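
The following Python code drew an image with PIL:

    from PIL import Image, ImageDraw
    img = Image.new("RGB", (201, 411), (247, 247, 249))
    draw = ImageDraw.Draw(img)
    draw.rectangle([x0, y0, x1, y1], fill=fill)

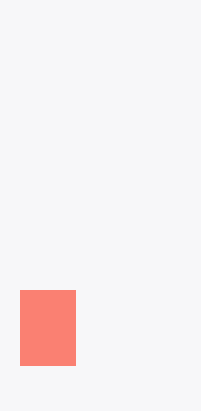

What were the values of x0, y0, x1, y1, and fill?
x0 = 20
y0 = 290
x1 = 75
y1 = 365
fill = 'salmon'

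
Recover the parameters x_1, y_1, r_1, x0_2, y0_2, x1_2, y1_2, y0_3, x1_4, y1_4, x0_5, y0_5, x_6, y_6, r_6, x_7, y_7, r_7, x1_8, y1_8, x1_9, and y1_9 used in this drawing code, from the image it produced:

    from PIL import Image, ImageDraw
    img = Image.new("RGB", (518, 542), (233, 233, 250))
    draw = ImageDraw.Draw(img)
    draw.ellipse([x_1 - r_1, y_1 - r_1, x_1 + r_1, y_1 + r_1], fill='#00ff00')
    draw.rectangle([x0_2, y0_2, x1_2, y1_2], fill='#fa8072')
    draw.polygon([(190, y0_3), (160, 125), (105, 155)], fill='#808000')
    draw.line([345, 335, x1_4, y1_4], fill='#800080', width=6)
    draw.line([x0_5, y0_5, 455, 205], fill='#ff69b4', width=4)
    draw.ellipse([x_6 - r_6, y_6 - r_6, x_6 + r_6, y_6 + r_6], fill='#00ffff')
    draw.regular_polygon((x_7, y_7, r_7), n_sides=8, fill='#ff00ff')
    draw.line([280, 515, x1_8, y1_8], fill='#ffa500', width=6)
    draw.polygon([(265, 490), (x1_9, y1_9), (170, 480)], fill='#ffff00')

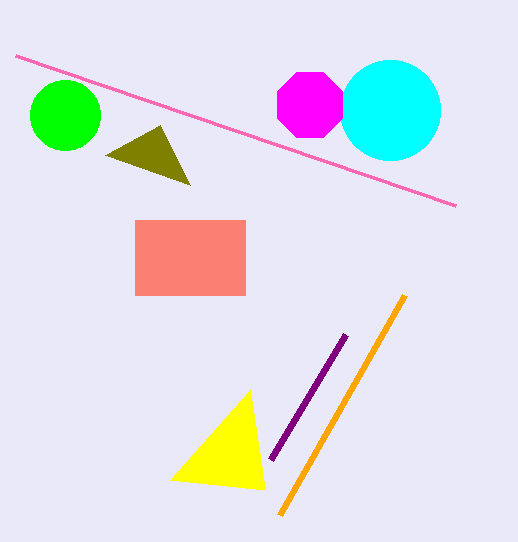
x_1 = 65; y_1 = 115; r_1 = 35; x0_2 = 135; y0_2 = 220; x1_2 = 245; y1_2 = 295; y0_3 = 185; x1_4 = 270; y1_4 = 460; x0_5 = 15; y0_5 = 55; x_6 = 390; y_6 = 110; r_6 = 50; x_7 = 310; y_7 = 105; r_7 = 35; x1_8 = 405; y1_8 = 295; x1_9 = 250; y1_9 = 390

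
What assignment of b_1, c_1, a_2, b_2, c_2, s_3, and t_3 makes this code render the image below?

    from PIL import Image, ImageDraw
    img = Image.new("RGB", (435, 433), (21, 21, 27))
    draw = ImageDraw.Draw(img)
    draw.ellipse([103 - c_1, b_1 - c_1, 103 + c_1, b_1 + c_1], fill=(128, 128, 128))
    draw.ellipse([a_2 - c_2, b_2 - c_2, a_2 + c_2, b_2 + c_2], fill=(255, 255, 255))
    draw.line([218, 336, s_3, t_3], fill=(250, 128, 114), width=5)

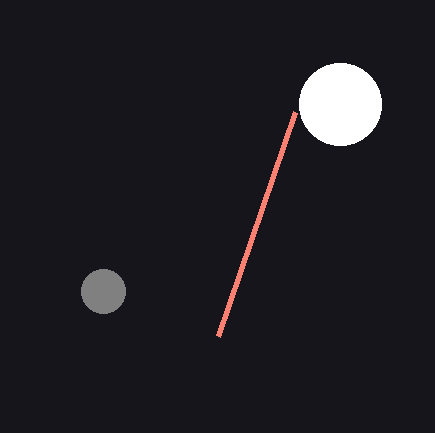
b_1 = 291; c_1 = 22; a_2 = 340; b_2 = 104; c_2 = 41; s_3 = 295; t_3 = 112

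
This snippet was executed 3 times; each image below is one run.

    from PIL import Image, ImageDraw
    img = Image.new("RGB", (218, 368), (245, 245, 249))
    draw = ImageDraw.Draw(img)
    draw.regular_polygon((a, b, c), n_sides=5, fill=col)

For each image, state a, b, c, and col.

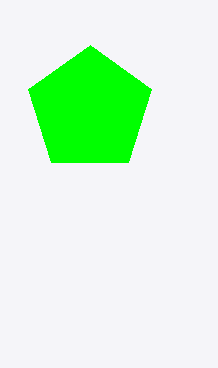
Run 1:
a = 90, b = 110, c = 65, col = 'lime'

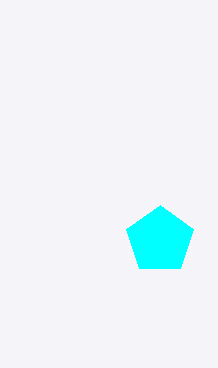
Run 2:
a = 160, b = 240, c = 35, col = 'cyan'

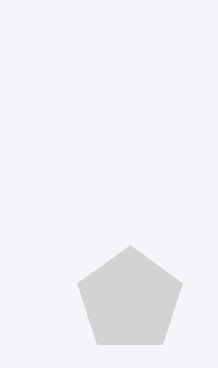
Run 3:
a = 130
b = 300
c = 55
col = 'lightgray'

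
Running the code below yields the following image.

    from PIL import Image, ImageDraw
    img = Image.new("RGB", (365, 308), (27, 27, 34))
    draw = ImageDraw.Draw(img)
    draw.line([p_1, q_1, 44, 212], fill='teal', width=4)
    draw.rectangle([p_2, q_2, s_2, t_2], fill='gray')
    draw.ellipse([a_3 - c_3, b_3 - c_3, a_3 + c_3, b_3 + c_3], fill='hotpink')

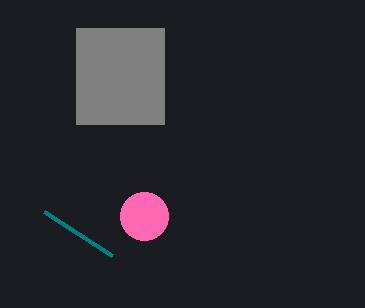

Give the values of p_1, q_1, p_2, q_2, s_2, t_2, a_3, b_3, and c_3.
p_1 = 112; q_1 = 256; p_2 = 76; q_2 = 28; s_2 = 164; t_2 = 124; a_3 = 144; b_3 = 216; c_3 = 24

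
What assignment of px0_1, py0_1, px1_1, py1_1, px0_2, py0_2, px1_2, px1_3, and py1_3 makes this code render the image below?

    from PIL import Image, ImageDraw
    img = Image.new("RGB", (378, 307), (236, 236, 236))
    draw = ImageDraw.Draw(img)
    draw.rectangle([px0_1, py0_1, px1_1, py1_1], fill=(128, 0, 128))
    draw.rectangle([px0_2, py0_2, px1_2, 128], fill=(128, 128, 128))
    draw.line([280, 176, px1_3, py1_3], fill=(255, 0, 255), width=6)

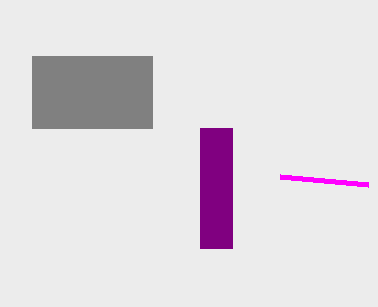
px0_1 = 200; py0_1 = 128; px1_1 = 232; py1_1 = 248; px0_2 = 32; py0_2 = 56; px1_2 = 152; px1_3 = 368; py1_3 = 184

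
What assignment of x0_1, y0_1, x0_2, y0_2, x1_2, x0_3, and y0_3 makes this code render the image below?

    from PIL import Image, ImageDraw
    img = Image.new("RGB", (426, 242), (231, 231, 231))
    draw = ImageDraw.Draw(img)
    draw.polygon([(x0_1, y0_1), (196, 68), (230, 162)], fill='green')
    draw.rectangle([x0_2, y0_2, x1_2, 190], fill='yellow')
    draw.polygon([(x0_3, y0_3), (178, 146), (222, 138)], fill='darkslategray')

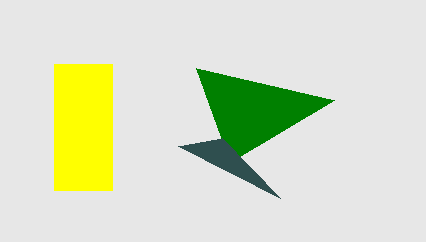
x0_1 = 334; y0_1 = 100; x0_2 = 54; y0_2 = 64; x1_2 = 112; x0_3 = 280; y0_3 = 198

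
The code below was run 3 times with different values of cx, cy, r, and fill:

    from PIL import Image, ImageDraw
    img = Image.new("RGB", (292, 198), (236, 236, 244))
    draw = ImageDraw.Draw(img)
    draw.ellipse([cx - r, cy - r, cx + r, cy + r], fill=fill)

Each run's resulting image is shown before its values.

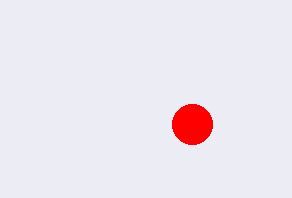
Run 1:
cx = 192
cy = 124
r = 20
fill = 'red'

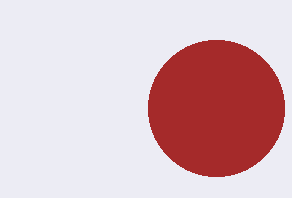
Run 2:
cx = 216, cy = 108, r = 68, fill = 'brown'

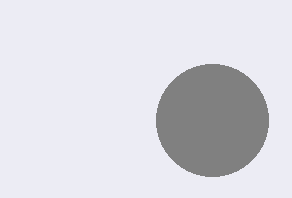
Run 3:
cx = 212; cy = 120; r = 56; fill = 'gray'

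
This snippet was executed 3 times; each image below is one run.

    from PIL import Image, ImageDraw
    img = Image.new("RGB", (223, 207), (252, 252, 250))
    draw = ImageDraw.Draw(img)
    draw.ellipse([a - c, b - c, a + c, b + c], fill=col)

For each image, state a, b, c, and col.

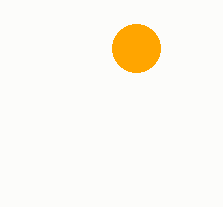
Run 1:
a = 136; b = 48; c = 24; col = 'orange'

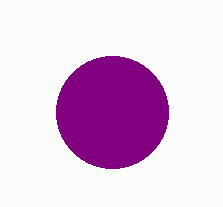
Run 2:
a = 112
b = 112
c = 56
col = 'purple'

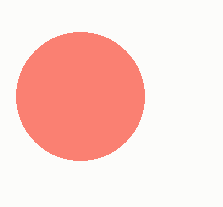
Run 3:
a = 80, b = 96, c = 64, col = 'salmon'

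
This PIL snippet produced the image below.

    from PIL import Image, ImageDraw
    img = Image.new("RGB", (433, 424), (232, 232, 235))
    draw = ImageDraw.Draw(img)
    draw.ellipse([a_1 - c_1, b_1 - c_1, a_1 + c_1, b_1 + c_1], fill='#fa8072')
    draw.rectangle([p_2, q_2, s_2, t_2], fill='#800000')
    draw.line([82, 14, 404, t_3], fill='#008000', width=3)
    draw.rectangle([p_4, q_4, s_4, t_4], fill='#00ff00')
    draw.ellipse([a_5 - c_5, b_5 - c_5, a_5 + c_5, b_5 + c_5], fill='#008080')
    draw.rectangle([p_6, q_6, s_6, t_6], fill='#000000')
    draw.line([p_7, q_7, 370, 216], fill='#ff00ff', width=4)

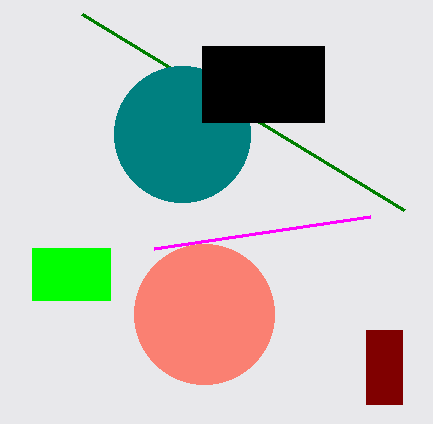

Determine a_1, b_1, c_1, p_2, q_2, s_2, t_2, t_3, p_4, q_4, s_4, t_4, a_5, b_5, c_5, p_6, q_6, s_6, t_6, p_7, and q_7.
a_1 = 204; b_1 = 314; c_1 = 70; p_2 = 366; q_2 = 330; s_2 = 402; t_2 = 404; t_3 = 210; p_4 = 32; q_4 = 248; s_4 = 110; t_4 = 300; a_5 = 182; b_5 = 134; c_5 = 68; p_6 = 202; q_6 = 46; s_6 = 324; t_6 = 122; p_7 = 154; q_7 = 248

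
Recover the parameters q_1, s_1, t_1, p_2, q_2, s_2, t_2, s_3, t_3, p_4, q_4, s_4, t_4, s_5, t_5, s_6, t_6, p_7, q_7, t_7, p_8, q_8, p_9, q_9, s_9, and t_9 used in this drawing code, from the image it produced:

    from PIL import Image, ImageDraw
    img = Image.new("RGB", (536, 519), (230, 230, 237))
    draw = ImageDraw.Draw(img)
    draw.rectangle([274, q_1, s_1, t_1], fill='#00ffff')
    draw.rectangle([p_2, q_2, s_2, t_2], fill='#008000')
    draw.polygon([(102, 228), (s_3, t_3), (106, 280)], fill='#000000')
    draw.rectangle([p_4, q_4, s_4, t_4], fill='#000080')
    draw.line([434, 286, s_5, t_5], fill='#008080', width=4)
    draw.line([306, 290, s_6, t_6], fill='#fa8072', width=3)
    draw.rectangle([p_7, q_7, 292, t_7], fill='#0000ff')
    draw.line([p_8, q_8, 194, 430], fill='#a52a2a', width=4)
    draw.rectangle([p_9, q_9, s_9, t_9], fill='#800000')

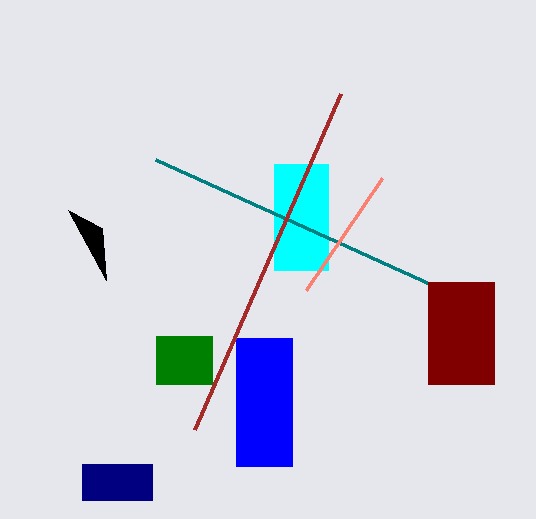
q_1 = 164
s_1 = 328
t_1 = 270
p_2 = 156
q_2 = 336
s_2 = 212
t_2 = 384
s_3 = 68
t_3 = 210
p_4 = 82
q_4 = 464
s_4 = 152
t_4 = 500
s_5 = 156
t_5 = 160
s_6 = 382
t_6 = 178
p_7 = 236
q_7 = 338
t_7 = 466
p_8 = 340
q_8 = 94
p_9 = 428
q_9 = 282
s_9 = 494
t_9 = 384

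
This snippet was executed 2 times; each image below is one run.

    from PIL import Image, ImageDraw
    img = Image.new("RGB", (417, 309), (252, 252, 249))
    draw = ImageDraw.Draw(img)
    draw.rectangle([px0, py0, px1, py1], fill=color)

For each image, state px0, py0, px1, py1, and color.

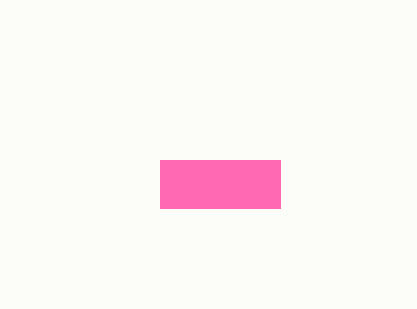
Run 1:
px0 = 160
py0 = 160
px1 = 280
py1 = 208
color = 'hotpink'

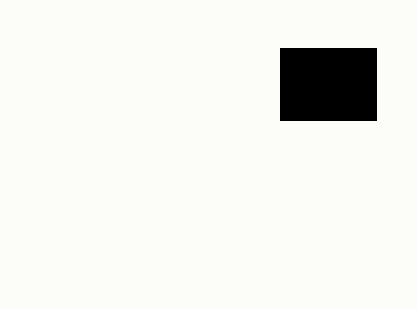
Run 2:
px0 = 280, py0 = 48, px1 = 376, py1 = 120, color = 'black'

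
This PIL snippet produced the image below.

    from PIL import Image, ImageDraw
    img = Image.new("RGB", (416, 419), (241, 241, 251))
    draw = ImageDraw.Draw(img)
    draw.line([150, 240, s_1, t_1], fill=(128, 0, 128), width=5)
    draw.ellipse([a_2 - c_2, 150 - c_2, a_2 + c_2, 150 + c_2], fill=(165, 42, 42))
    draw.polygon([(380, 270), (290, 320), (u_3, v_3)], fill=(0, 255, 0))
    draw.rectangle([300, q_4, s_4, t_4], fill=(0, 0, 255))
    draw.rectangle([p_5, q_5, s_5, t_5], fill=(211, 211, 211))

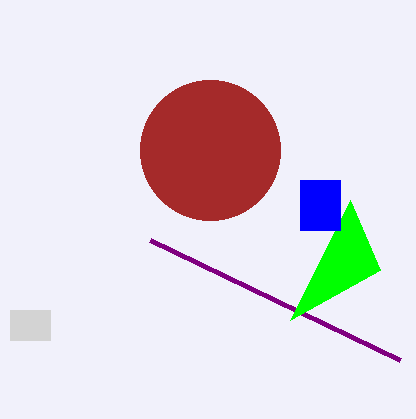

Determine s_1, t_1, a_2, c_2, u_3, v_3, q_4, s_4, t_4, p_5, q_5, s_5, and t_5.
s_1 = 400
t_1 = 360
a_2 = 210
c_2 = 70
u_3 = 350
v_3 = 200
q_4 = 180
s_4 = 340
t_4 = 230
p_5 = 10
q_5 = 310
s_5 = 50
t_5 = 340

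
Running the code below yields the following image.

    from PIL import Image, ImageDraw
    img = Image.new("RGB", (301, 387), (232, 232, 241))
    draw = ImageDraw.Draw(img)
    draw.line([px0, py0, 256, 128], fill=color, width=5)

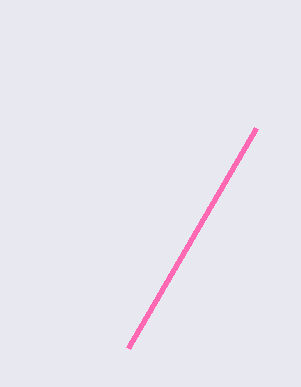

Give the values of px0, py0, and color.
px0 = 128; py0 = 348; color = 'hotpink'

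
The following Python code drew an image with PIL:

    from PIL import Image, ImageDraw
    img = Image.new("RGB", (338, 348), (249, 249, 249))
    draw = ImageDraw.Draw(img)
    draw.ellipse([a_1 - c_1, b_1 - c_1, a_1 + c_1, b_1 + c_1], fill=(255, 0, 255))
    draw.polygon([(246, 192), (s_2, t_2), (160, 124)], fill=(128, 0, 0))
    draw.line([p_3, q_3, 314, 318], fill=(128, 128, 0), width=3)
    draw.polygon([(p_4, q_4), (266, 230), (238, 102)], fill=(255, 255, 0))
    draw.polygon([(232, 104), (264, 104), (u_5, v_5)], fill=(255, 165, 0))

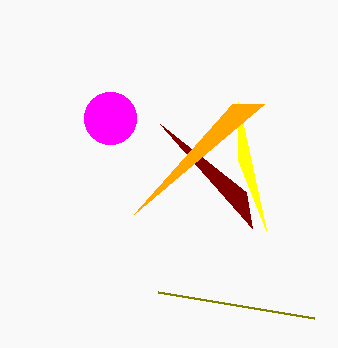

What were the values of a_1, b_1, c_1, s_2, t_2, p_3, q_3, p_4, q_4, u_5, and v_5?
a_1 = 110
b_1 = 118
c_1 = 26
s_2 = 252
t_2 = 228
p_3 = 158
q_3 = 292
p_4 = 238
q_4 = 160
u_5 = 134
v_5 = 214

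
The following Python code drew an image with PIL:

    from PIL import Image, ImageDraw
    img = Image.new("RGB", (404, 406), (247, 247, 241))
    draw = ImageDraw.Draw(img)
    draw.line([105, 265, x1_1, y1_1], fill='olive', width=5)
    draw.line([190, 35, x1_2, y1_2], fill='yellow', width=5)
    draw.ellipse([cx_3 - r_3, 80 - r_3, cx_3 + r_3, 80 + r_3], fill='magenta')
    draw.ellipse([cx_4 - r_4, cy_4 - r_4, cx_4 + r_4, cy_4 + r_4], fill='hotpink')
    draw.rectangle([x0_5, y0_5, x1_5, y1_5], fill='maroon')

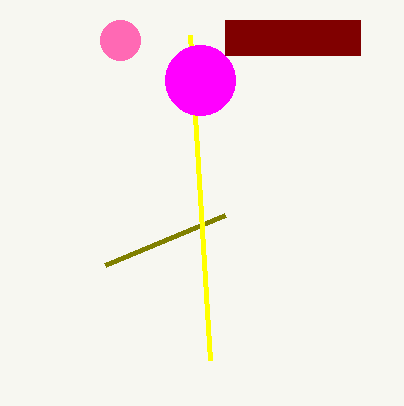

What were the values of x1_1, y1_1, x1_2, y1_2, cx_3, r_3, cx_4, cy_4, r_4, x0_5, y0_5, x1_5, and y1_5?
x1_1 = 225; y1_1 = 215; x1_2 = 210; y1_2 = 360; cx_3 = 200; r_3 = 35; cx_4 = 120; cy_4 = 40; r_4 = 20; x0_5 = 225; y0_5 = 20; x1_5 = 360; y1_5 = 55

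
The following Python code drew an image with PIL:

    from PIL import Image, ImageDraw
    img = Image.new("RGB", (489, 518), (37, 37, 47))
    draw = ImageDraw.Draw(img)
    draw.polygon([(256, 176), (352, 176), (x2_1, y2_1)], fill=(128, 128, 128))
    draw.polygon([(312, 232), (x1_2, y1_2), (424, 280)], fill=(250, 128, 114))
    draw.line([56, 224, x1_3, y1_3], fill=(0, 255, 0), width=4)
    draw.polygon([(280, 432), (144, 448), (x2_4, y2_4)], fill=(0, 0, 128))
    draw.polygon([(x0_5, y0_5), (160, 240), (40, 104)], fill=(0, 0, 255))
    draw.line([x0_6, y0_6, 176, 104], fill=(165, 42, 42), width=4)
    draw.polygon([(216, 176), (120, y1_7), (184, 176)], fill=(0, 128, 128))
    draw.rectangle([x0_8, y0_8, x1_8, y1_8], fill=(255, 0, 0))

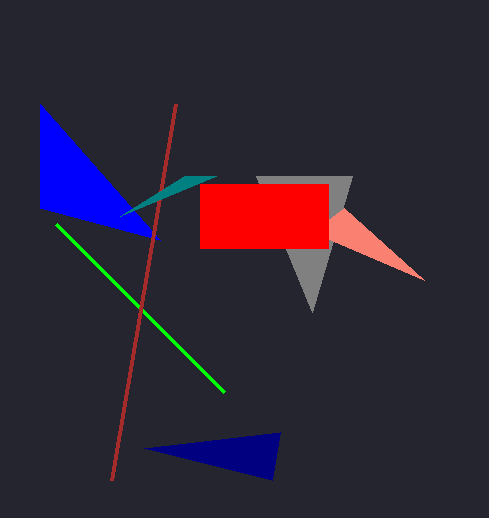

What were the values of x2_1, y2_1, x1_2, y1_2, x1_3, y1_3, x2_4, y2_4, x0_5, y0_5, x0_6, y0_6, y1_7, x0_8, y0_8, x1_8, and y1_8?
x2_1 = 312
y2_1 = 312
x1_2 = 344
y1_2 = 208
x1_3 = 224
y1_3 = 392
x2_4 = 272
y2_4 = 480
x0_5 = 40
y0_5 = 208
x0_6 = 112
y0_6 = 480
y1_7 = 216
x0_8 = 200
y0_8 = 184
x1_8 = 328
y1_8 = 248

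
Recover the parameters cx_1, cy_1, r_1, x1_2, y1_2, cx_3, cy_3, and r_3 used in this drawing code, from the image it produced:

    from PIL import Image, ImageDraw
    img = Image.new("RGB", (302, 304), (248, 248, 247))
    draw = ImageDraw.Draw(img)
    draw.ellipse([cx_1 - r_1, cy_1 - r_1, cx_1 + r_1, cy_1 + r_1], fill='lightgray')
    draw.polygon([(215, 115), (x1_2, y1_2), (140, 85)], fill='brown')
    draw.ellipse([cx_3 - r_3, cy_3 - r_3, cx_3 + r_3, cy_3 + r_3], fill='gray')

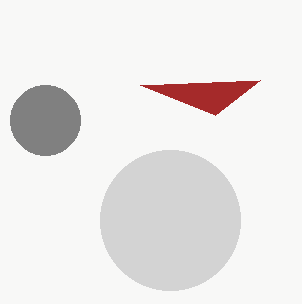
cx_1 = 170, cy_1 = 220, r_1 = 70, x1_2 = 260, y1_2 = 80, cx_3 = 45, cy_3 = 120, r_3 = 35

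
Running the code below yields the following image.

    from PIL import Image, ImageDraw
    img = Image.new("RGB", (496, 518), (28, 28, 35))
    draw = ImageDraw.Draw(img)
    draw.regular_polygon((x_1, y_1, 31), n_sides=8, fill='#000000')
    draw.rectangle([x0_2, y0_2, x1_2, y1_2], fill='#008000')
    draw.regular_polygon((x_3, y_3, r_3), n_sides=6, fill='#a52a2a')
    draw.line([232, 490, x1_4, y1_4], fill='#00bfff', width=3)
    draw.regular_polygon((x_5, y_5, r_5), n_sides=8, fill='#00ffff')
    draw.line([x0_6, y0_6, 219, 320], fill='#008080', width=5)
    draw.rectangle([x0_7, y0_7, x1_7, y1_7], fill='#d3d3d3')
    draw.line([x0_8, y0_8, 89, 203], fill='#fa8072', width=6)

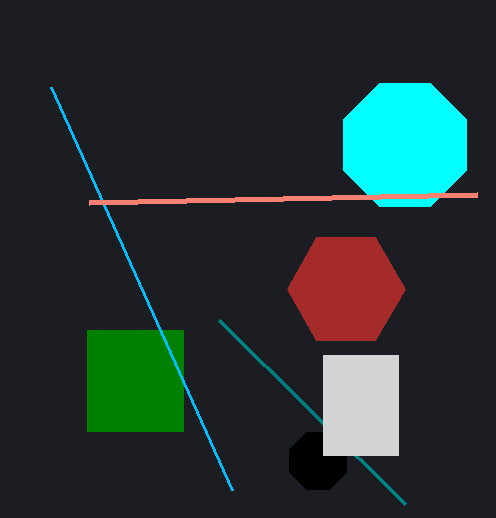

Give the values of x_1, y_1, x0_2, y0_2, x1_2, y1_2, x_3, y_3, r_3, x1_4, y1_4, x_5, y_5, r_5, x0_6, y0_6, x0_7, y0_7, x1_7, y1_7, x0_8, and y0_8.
x_1 = 318; y_1 = 461; x0_2 = 87; y0_2 = 330; x1_2 = 183; y1_2 = 431; x_3 = 346; y_3 = 289; r_3 = 59; x1_4 = 51; y1_4 = 87; x_5 = 405; y_5 = 145; r_5 = 67; x0_6 = 405; y0_6 = 504; x0_7 = 323; y0_7 = 355; x1_7 = 398; y1_7 = 455; x0_8 = 477; y0_8 = 195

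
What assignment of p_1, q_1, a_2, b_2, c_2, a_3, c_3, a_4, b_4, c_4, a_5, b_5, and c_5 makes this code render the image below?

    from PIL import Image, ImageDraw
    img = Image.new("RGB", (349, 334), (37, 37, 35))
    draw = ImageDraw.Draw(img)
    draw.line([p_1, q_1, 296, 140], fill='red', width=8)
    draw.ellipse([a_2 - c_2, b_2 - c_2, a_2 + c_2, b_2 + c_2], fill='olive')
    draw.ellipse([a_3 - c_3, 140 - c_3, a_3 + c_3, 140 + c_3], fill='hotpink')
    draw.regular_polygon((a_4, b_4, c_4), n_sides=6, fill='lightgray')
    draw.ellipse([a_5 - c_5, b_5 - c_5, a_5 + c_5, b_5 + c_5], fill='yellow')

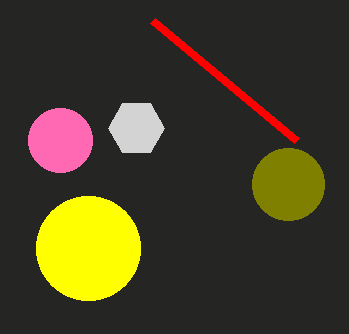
p_1 = 152; q_1 = 20; a_2 = 288; b_2 = 184; c_2 = 36; a_3 = 60; c_3 = 32; a_4 = 136; b_4 = 128; c_4 = 28; a_5 = 88; b_5 = 248; c_5 = 52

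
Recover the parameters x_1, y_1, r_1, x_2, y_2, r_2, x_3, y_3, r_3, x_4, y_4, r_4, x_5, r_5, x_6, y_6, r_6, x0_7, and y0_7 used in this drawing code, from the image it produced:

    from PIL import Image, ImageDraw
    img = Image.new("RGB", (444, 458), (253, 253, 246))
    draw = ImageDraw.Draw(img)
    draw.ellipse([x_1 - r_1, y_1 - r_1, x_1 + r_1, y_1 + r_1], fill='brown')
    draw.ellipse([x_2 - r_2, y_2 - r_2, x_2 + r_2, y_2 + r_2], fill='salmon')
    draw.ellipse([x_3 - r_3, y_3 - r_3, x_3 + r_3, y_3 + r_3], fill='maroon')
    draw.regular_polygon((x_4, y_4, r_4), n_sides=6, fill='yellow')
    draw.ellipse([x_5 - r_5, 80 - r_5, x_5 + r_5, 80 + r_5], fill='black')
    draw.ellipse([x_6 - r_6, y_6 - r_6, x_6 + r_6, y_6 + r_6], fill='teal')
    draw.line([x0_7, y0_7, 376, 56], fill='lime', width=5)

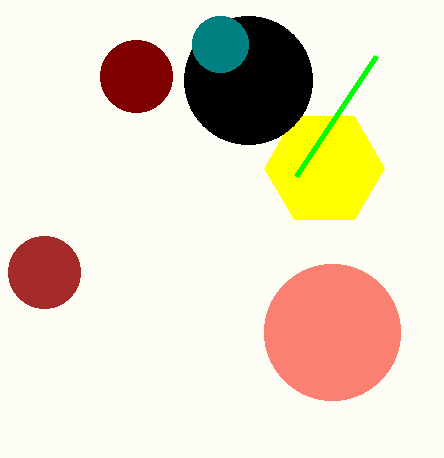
x_1 = 44; y_1 = 272; r_1 = 36; x_2 = 332; y_2 = 332; r_2 = 68; x_3 = 136; y_3 = 76; r_3 = 36; x_4 = 324; y_4 = 168; r_4 = 60; x_5 = 248; r_5 = 64; x_6 = 220; y_6 = 44; r_6 = 28; x0_7 = 296; y0_7 = 176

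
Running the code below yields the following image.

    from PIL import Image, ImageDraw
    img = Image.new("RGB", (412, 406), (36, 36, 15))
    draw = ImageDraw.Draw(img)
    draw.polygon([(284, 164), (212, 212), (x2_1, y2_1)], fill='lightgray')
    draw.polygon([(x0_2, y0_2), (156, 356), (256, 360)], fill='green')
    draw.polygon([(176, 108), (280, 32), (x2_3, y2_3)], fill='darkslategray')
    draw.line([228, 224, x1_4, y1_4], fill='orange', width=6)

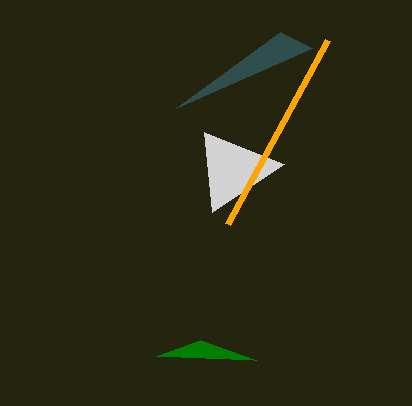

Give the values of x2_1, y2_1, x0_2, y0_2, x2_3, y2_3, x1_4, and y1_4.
x2_1 = 204
y2_1 = 132
x0_2 = 200
y0_2 = 340
x2_3 = 312
y2_3 = 48
x1_4 = 328
y1_4 = 40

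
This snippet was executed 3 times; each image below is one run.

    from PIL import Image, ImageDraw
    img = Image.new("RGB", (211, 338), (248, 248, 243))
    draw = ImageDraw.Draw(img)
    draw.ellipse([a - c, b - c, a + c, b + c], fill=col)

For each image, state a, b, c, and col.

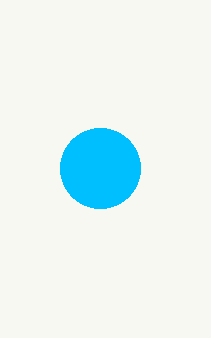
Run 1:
a = 100; b = 168; c = 40; col = 'deepskyblue'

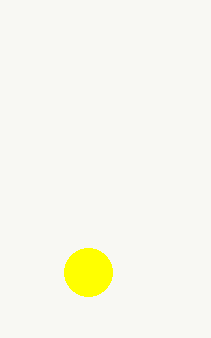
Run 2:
a = 88
b = 272
c = 24
col = 'yellow'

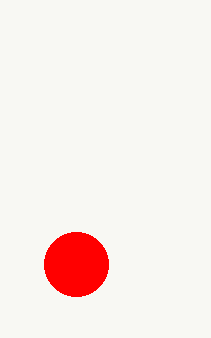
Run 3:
a = 76; b = 264; c = 32; col = 'red'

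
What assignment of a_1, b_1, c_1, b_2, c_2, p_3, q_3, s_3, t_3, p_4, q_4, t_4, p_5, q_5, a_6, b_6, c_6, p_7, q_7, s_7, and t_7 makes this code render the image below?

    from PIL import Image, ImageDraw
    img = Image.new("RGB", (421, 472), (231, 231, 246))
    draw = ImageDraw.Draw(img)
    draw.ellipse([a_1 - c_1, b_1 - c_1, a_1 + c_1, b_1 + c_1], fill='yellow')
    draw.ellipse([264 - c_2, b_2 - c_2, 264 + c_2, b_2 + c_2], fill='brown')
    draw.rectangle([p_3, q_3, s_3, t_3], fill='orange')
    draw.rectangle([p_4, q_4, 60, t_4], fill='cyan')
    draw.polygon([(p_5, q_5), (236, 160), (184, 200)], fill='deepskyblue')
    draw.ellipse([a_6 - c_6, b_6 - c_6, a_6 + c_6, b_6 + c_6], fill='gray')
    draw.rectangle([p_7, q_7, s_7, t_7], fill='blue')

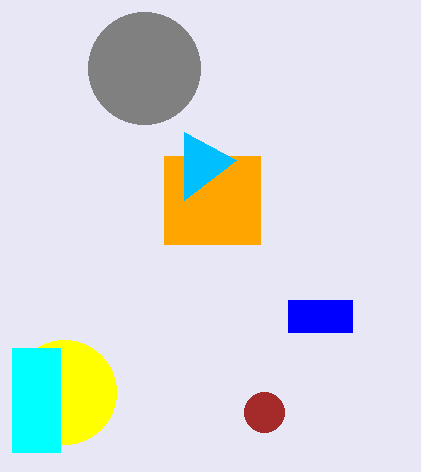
a_1 = 64, b_1 = 392, c_1 = 52, b_2 = 412, c_2 = 20, p_3 = 164, q_3 = 156, s_3 = 260, t_3 = 244, p_4 = 12, q_4 = 348, t_4 = 452, p_5 = 184, q_5 = 132, a_6 = 144, b_6 = 68, c_6 = 56, p_7 = 288, q_7 = 300, s_7 = 352, t_7 = 332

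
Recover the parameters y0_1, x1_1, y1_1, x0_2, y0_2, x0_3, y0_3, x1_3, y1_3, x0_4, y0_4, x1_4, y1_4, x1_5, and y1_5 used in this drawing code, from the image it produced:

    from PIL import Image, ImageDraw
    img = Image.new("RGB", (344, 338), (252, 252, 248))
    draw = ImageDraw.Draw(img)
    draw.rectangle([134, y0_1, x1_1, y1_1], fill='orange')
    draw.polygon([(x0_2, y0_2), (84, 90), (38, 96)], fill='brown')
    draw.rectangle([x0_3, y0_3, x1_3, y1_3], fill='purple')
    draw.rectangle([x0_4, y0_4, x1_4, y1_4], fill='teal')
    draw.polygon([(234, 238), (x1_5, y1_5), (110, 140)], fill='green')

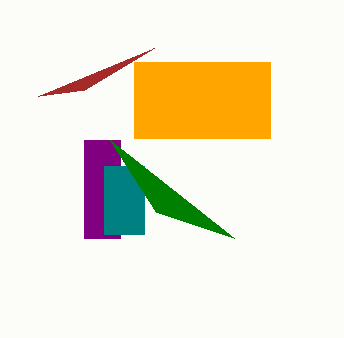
y0_1 = 62
x1_1 = 270
y1_1 = 138
x0_2 = 154
y0_2 = 48
x0_3 = 84
y0_3 = 140
x1_3 = 120
y1_3 = 238
x0_4 = 104
y0_4 = 166
x1_4 = 144
y1_4 = 234
x1_5 = 156
y1_5 = 212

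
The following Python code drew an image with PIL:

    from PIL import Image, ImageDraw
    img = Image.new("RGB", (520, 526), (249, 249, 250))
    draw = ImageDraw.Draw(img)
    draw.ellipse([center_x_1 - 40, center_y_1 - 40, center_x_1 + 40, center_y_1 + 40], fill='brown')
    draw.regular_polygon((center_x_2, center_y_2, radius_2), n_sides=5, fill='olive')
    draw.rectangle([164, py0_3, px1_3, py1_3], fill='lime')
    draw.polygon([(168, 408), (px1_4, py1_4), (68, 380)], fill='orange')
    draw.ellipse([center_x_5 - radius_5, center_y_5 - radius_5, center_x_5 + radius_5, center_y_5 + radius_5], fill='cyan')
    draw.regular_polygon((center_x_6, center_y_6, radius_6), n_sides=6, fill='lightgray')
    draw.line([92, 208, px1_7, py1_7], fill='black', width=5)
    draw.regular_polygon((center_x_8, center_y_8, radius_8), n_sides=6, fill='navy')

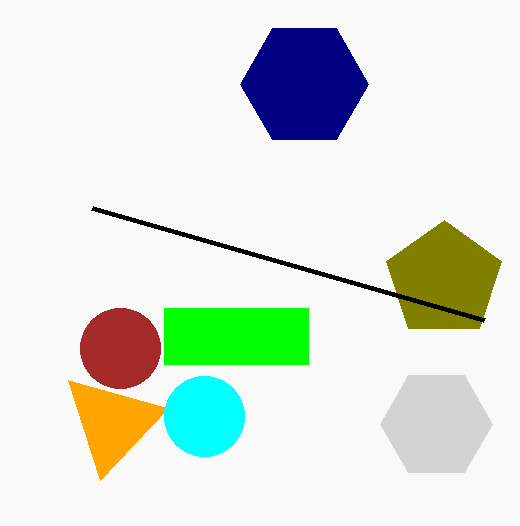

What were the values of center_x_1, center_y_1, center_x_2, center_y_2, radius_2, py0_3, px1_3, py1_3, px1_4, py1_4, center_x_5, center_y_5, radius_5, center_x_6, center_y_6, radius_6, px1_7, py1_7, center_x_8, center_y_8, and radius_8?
center_x_1 = 120
center_y_1 = 348
center_x_2 = 444
center_y_2 = 280
radius_2 = 60
py0_3 = 308
px1_3 = 308
py1_3 = 364
px1_4 = 100
py1_4 = 480
center_x_5 = 204
center_y_5 = 416
radius_5 = 40
center_x_6 = 436
center_y_6 = 424
radius_6 = 56
px1_7 = 484
py1_7 = 320
center_x_8 = 304
center_y_8 = 84
radius_8 = 64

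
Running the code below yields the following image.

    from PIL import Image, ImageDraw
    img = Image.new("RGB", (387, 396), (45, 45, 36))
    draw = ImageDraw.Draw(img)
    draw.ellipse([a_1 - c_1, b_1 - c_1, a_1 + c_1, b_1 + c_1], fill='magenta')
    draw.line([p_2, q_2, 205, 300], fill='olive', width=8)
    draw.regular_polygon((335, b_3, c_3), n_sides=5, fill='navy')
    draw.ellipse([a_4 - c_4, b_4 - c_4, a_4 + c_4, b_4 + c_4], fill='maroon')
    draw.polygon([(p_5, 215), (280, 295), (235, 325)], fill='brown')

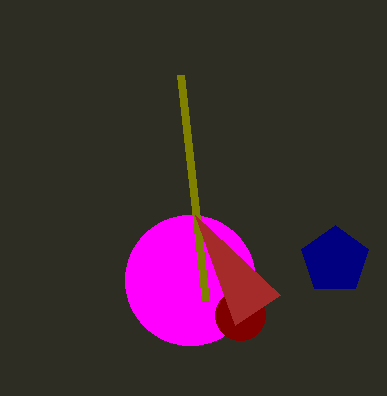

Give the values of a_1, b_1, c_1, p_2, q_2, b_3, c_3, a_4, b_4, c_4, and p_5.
a_1 = 190; b_1 = 280; c_1 = 65; p_2 = 180; q_2 = 75; b_3 = 260; c_3 = 35; a_4 = 240; b_4 = 315; c_4 = 25; p_5 = 195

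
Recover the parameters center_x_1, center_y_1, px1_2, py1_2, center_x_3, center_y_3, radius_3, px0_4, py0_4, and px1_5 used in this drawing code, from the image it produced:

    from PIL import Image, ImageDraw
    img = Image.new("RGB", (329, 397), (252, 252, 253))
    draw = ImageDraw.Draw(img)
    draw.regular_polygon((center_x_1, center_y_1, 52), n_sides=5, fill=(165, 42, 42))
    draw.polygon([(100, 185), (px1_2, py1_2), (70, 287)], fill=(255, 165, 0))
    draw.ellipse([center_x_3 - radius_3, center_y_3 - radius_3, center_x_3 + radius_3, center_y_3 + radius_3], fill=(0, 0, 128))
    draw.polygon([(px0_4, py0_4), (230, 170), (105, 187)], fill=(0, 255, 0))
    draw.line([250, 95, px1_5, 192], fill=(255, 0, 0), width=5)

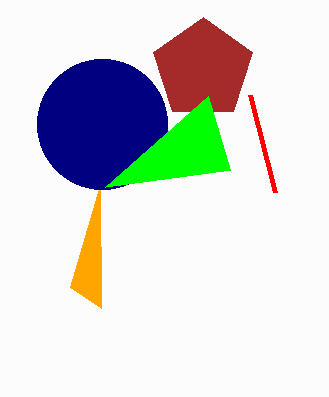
center_x_1 = 203
center_y_1 = 69
px1_2 = 101
py1_2 = 308
center_x_3 = 102
center_y_3 = 124
radius_3 = 65
px0_4 = 208
py0_4 = 96
px1_5 = 275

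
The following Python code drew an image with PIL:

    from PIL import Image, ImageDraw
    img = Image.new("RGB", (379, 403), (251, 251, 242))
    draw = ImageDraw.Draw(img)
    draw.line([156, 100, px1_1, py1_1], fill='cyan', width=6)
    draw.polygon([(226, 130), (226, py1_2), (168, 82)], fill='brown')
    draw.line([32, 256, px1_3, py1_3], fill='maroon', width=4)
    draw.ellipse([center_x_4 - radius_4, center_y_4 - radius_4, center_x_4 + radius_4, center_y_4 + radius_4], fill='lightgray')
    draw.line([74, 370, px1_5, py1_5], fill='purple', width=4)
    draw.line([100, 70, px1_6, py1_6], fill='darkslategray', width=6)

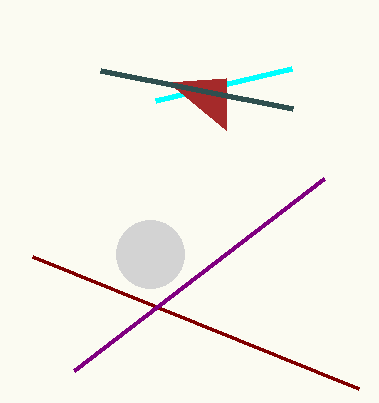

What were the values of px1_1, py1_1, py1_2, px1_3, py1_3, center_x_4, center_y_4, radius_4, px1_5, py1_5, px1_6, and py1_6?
px1_1 = 292; py1_1 = 68; py1_2 = 78; px1_3 = 358; py1_3 = 388; center_x_4 = 150; center_y_4 = 254; radius_4 = 34; px1_5 = 324; py1_5 = 178; px1_6 = 292; py1_6 = 108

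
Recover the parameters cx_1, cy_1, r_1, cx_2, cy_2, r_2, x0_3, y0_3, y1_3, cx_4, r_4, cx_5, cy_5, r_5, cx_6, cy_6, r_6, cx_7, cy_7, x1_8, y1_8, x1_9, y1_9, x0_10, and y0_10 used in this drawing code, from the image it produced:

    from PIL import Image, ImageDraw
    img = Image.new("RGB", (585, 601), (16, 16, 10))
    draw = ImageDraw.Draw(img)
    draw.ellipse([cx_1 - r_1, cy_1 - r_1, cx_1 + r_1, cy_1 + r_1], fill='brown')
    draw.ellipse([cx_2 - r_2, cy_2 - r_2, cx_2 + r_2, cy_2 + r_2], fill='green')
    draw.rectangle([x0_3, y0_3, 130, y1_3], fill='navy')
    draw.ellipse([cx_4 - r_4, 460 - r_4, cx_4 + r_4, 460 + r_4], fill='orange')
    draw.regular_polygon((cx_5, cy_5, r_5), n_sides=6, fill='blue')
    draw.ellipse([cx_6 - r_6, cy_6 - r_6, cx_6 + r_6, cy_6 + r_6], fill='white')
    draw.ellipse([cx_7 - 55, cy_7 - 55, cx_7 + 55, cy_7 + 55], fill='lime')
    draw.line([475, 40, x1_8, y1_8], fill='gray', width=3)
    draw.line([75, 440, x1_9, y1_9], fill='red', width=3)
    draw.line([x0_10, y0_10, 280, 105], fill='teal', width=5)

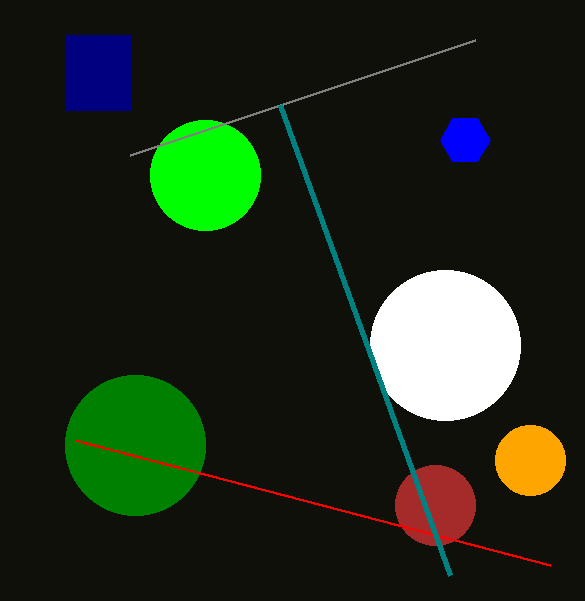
cx_1 = 435, cy_1 = 505, r_1 = 40, cx_2 = 135, cy_2 = 445, r_2 = 70, x0_3 = 65, y0_3 = 35, y1_3 = 110, cx_4 = 530, r_4 = 35, cx_5 = 465, cy_5 = 140, r_5 = 25, cx_6 = 445, cy_6 = 345, r_6 = 75, cx_7 = 205, cy_7 = 175, x1_8 = 130, y1_8 = 155, x1_9 = 550, y1_9 = 565, x0_10 = 450, y0_10 = 575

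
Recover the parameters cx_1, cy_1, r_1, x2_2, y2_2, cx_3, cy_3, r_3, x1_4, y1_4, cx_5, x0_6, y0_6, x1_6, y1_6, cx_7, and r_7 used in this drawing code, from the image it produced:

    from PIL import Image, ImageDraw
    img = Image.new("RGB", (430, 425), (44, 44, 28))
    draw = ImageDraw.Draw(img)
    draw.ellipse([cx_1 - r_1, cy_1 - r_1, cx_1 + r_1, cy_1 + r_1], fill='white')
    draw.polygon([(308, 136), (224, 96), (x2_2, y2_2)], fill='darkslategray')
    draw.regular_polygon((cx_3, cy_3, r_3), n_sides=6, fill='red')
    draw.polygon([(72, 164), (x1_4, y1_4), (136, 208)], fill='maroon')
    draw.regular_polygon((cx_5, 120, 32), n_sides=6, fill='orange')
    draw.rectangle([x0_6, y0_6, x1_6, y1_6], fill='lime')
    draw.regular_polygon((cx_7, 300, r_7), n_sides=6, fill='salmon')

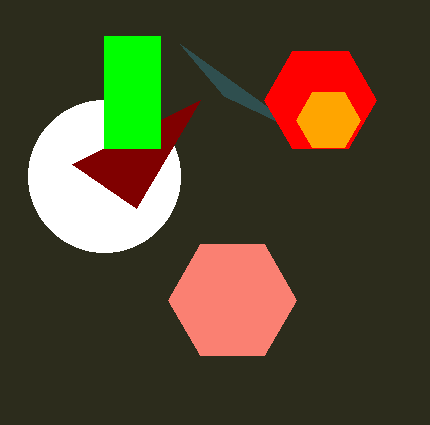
cx_1 = 104, cy_1 = 176, r_1 = 76, x2_2 = 180, y2_2 = 44, cx_3 = 320, cy_3 = 100, r_3 = 56, x1_4 = 200, y1_4 = 100, cx_5 = 328, x0_6 = 104, y0_6 = 36, x1_6 = 160, y1_6 = 148, cx_7 = 232, r_7 = 64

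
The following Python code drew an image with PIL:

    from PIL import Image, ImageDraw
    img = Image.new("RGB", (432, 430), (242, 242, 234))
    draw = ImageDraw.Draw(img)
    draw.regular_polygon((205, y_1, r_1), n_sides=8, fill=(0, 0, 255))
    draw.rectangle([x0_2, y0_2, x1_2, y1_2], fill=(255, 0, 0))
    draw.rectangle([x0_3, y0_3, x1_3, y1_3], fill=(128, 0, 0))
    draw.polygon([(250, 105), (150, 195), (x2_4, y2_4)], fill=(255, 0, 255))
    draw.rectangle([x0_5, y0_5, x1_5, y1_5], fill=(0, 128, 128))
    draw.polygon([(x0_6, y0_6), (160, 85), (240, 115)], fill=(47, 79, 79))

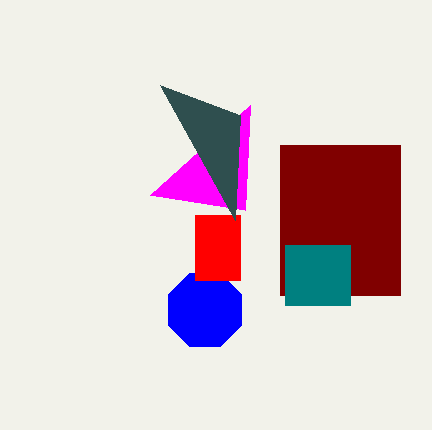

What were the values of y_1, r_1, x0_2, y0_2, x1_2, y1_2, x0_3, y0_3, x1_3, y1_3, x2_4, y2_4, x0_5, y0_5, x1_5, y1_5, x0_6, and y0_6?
y_1 = 310, r_1 = 40, x0_2 = 195, y0_2 = 215, x1_2 = 240, y1_2 = 280, x0_3 = 280, y0_3 = 145, x1_3 = 400, y1_3 = 295, x2_4 = 245, y2_4 = 210, x0_5 = 285, y0_5 = 245, x1_5 = 350, y1_5 = 305, x0_6 = 235, y0_6 = 220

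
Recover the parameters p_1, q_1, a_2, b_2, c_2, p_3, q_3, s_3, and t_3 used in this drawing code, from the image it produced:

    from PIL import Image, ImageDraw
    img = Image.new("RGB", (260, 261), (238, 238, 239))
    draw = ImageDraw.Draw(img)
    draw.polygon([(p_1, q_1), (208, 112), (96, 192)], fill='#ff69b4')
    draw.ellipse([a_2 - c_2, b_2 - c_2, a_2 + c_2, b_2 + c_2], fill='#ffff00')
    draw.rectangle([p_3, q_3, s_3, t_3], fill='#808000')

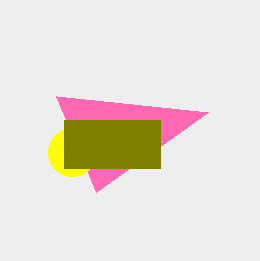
p_1 = 56, q_1 = 96, a_2 = 72, b_2 = 152, c_2 = 24, p_3 = 64, q_3 = 120, s_3 = 160, t_3 = 168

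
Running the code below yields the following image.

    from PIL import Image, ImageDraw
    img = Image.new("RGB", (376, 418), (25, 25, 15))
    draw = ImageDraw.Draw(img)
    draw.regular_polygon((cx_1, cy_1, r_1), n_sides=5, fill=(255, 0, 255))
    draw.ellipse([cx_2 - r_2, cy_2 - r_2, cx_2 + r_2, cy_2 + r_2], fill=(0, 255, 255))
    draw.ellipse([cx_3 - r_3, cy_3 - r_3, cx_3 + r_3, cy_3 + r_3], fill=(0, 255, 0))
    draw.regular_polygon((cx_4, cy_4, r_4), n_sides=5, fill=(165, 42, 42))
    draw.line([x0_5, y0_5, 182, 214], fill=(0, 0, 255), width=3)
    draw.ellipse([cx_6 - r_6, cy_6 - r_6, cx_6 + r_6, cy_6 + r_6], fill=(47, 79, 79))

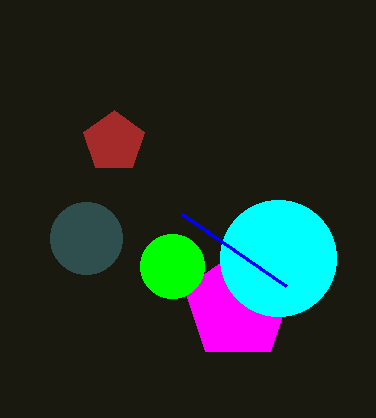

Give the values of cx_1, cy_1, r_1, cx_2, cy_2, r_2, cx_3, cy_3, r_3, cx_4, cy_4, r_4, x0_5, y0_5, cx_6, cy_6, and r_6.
cx_1 = 238
cy_1 = 306
r_1 = 56
cx_2 = 278
cy_2 = 258
r_2 = 58
cx_3 = 172
cy_3 = 266
r_3 = 32
cx_4 = 114
cy_4 = 142
r_4 = 32
x0_5 = 286
y0_5 = 286
cx_6 = 86
cy_6 = 238
r_6 = 36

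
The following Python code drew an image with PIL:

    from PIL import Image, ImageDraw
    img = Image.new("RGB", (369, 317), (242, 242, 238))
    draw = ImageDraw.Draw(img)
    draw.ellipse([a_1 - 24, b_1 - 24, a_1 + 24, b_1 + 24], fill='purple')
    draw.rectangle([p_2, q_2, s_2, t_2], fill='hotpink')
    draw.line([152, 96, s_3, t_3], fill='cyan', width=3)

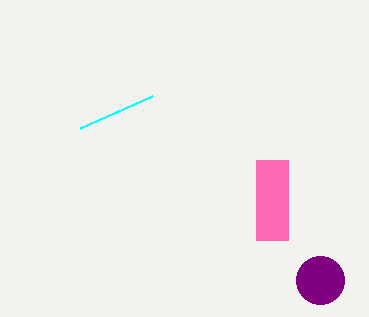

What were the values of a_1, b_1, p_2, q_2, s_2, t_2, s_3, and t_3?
a_1 = 320; b_1 = 280; p_2 = 256; q_2 = 160; s_2 = 288; t_2 = 240; s_3 = 80; t_3 = 128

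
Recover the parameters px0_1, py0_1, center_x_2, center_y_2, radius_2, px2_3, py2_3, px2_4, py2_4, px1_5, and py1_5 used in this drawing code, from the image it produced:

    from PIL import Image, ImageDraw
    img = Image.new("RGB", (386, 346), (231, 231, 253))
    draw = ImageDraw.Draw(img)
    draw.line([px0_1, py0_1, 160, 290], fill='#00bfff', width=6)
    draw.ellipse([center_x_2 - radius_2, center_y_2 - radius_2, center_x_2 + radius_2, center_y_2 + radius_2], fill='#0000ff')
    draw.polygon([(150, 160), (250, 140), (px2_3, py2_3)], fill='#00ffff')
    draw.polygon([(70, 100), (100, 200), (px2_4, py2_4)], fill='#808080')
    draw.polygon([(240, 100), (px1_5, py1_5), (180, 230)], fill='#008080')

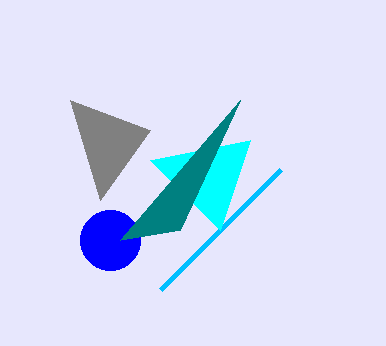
px0_1 = 280
py0_1 = 170
center_x_2 = 110
center_y_2 = 240
radius_2 = 30
px2_3 = 220
py2_3 = 230
px2_4 = 150
py2_4 = 130
px1_5 = 120
py1_5 = 240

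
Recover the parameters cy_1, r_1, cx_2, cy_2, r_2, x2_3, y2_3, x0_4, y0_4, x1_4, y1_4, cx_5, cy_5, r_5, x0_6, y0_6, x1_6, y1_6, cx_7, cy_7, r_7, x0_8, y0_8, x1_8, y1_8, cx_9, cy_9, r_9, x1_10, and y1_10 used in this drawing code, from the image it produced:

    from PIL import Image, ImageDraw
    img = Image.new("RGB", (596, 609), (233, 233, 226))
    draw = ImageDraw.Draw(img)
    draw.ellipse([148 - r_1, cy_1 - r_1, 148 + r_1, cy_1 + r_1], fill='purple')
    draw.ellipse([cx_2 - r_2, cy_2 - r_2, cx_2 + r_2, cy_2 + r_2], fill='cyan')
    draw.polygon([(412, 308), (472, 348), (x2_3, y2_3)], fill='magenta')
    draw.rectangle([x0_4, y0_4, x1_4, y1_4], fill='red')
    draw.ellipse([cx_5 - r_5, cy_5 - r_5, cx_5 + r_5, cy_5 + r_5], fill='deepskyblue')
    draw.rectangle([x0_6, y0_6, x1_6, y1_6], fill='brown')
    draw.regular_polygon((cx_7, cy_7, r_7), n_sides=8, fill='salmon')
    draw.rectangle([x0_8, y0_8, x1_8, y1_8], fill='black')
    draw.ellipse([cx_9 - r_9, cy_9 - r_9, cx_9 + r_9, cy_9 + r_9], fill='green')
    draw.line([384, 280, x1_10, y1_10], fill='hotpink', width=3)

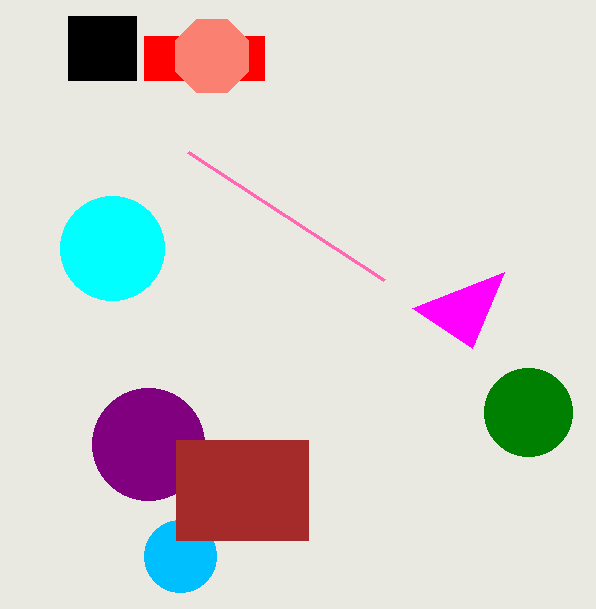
cy_1 = 444; r_1 = 56; cx_2 = 112; cy_2 = 248; r_2 = 52; x2_3 = 504; y2_3 = 272; x0_4 = 144; y0_4 = 36; x1_4 = 264; y1_4 = 80; cx_5 = 180; cy_5 = 556; r_5 = 36; x0_6 = 176; y0_6 = 440; x1_6 = 308; y1_6 = 540; cx_7 = 212; cy_7 = 56; r_7 = 40; x0_8 = 68; y0_8 = 16; x1_8 = 136; y1_8 = 80; cx_9 = 528; cy_9 = 412; r_9 = 44; x1_10 = 188; y1_10 = 152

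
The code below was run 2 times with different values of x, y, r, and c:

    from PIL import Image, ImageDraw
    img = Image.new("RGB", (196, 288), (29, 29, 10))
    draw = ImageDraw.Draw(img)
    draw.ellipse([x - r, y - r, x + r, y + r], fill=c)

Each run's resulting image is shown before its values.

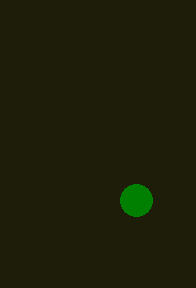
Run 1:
x = 136
y = 200
r = 16
c = 'green'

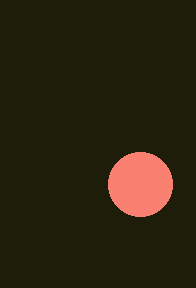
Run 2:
x = 140, y = 184, r = 32, c = 'salmon'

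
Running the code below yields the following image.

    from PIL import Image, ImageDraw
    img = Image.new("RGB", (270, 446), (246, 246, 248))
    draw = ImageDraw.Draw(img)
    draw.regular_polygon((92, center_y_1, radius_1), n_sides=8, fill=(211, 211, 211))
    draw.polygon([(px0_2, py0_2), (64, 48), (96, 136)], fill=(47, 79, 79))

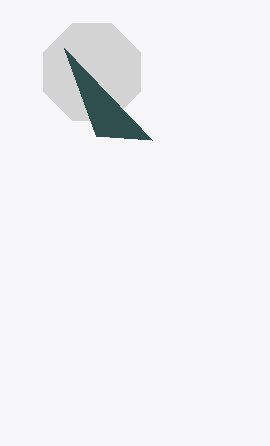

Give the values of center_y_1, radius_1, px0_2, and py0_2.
center_y_1 = 72; radius_1 = 52; px0_2 = 152; py0_2 = 140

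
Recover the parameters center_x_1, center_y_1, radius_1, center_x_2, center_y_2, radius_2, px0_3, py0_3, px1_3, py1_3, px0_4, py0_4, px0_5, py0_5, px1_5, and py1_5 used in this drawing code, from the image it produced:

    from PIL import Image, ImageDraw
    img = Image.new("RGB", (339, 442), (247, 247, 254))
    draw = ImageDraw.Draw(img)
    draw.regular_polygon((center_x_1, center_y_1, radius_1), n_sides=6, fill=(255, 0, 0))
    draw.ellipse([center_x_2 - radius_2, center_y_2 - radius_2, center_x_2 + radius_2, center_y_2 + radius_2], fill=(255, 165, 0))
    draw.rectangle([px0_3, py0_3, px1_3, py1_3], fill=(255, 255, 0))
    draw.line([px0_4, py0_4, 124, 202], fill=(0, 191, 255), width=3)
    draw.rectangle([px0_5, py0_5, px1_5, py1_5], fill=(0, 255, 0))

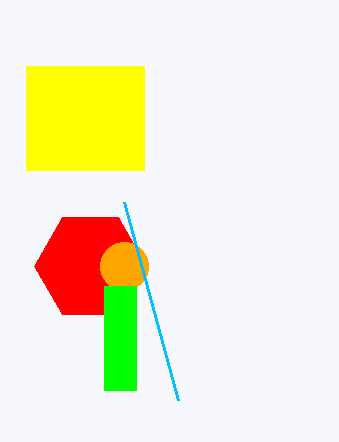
center_x_1 = 90, center_y_1 = 266, radius_1 = 56, center_x_2 = 124, center_y_2 = 266, radius_2 = 24, px0_3 = 26, py0_3 = 66, px1_3 = 144, py1_3 = 170, px0_4 = 178, py0_4 = 400, px0_5 = 104, py0_5 = 286, px1_5 = 136, py1_5 = 390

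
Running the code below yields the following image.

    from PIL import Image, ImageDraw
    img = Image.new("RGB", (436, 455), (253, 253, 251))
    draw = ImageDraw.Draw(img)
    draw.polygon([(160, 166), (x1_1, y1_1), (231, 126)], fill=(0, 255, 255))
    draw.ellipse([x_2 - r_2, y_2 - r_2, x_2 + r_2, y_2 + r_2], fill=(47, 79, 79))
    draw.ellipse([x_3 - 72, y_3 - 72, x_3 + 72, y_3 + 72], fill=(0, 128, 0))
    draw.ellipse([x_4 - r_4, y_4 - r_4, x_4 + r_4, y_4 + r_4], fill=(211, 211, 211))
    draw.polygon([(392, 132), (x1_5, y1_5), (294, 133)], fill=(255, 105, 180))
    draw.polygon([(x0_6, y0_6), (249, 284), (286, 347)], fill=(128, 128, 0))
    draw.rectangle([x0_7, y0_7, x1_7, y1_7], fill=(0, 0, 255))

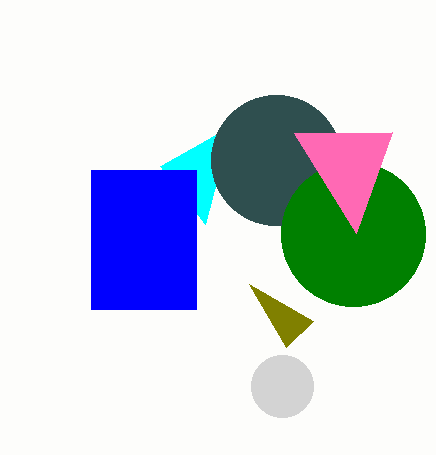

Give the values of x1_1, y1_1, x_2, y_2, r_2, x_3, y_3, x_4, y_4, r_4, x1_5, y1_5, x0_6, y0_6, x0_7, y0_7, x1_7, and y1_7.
x1_1 = 205; y1_1 = 224; x_2 = 276; y_2 = 160; r_2 = 65; x_3 = 353; y_3 = 234; x_4 = 282; y_4 = 386; r_4 = 31; x1_5 = 356; y1_5 = 233; x0_6 = 313; y0_6 = 321; x0_7 = 91; y0_7 = 170; x1_7 = 196; y1_7 = 309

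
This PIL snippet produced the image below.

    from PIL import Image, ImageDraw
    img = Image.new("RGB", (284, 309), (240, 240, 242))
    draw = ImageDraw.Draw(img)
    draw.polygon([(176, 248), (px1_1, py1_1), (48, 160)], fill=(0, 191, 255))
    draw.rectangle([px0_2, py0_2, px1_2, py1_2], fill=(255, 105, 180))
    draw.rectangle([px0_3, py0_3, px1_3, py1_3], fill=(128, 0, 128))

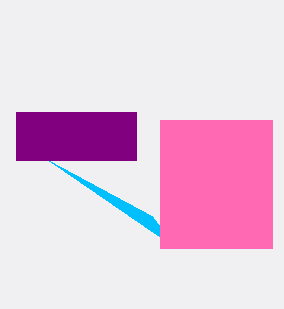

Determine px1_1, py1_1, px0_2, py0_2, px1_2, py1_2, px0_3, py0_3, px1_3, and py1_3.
px1_1 = 152, py1_1 = 216, px0_2 = 160, py0_2 = 120, px1_2 = 272, py1_2 = 248, px0_3 = 16, py0_3 = 112, px1_3 = 136, py1_3 = 160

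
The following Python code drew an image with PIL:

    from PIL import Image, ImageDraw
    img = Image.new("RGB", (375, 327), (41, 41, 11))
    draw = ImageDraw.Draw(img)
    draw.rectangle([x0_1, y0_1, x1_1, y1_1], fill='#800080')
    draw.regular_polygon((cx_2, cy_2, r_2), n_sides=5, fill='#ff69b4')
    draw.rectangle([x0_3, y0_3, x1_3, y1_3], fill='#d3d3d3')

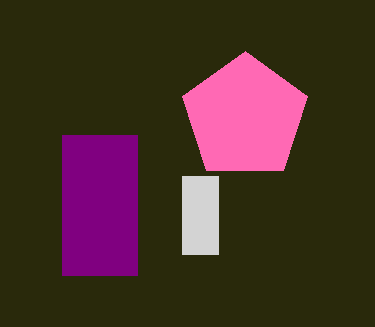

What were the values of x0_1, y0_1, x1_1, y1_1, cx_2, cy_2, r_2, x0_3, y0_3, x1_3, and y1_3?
x0_1 = 62
y0_1 = 135
x1_1 = 137
y1_1 = 275
cx_2 = 245
cy_2 = 117
r_2 = 66
x0_3 = 182
y0_3 = 176
x1_3 = 218
y1_3 = 254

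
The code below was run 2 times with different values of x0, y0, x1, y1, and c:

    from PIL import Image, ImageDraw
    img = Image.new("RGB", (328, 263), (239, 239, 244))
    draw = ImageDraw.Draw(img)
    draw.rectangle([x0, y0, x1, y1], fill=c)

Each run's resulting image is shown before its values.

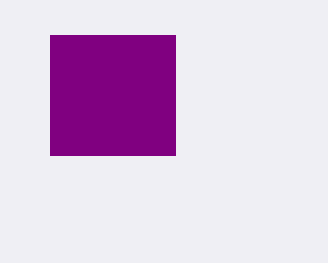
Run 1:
x0 = 50
y0 = 35
x1 = 175
y1 = 155
c = 'purple'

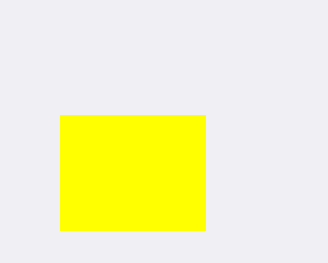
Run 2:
x0 = 60
y0 = 115
x1 = 205
y1 = 230
c = 'yellow'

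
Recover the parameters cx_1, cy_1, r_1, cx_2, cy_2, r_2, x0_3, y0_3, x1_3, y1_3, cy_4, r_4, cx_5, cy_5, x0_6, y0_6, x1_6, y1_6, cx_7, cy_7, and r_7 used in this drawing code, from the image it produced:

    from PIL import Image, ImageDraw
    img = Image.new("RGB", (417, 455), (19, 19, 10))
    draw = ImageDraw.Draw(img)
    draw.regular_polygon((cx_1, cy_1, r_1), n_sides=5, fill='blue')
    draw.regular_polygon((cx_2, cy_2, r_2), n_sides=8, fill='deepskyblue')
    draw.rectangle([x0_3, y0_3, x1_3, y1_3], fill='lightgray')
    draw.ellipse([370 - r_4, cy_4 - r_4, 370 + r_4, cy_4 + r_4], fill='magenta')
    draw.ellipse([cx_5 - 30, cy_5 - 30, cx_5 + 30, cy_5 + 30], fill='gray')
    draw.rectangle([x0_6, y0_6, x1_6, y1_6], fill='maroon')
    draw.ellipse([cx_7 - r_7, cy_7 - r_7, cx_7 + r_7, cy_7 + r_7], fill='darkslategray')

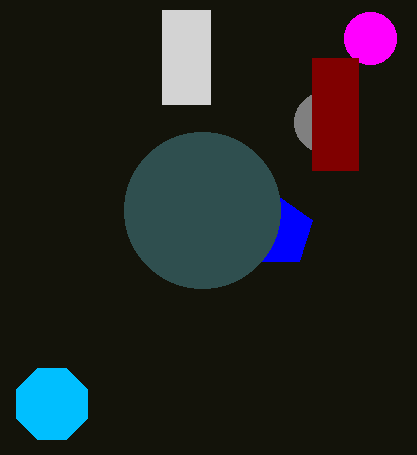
cx_1 = 278; cy_1 = 232; r_1 = 36; cx_2 = 52; cy_2 = 404; r_2 = 38; x0_3 = 162; y0_3 = 10; x1_3 = 210; y1_3 = 104; cy_4 = 38; r_4 = 26; cx_5 = 324; cy_5 = 122; x0_6 = 312; y0_6 = 58; x1_6 = 358; y1_6 = 170; cx_7 = 202; cy_7 = 210; r_7 = 78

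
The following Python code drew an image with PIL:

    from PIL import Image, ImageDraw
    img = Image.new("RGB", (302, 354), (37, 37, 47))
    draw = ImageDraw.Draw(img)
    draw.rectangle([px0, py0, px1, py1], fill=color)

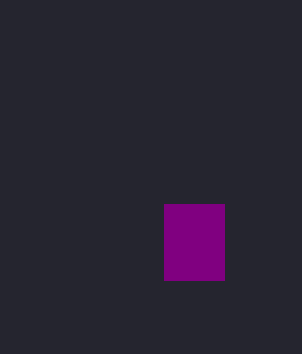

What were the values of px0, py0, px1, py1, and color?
px0 = 164; py0 = 204; px1 = 224; py1 = 280; color = 'purple'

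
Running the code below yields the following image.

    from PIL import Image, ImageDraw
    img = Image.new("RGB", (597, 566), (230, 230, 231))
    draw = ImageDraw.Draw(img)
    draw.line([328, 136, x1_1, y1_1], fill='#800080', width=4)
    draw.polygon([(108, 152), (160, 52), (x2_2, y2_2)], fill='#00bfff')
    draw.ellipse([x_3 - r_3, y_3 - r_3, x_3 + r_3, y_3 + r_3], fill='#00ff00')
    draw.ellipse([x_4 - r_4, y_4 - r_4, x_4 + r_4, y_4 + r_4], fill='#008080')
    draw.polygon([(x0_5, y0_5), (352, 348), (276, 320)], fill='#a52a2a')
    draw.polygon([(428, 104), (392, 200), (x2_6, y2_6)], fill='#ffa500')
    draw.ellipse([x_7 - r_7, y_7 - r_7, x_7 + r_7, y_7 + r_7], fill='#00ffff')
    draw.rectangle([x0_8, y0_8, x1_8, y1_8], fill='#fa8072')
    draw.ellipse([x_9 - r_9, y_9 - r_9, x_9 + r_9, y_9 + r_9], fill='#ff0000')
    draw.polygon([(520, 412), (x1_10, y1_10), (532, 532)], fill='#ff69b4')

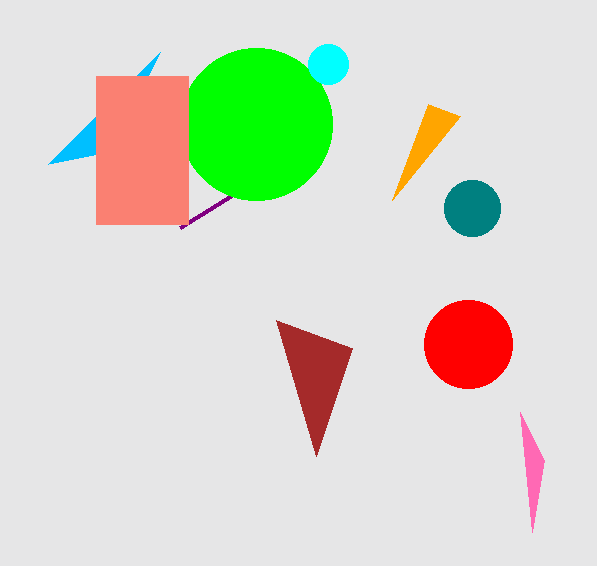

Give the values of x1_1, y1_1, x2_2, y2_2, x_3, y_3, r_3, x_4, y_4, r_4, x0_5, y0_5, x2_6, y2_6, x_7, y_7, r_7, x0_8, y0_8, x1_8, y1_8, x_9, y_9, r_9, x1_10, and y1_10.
x1_1 = 180, y1_1 = 228, x2_2 = 48, y2_2 = 164, x_3 = 256, y_3 = 124, r_3 = 76, x_4 = 472, y_4 = 208, r_4 = 28, x0_5 = 316, y0_5 = 456, x2_6 = 460, y2_6 = 116, x_7 = 328, y_7 = 64, r_7 = 20, x0_8 = 96, y0_8 = 76, x1_8 = 188, y1_8 = 224, x_9 = 468, y_9 = 344, r_9 = 44, x1_10 = 544, y1_10 = 460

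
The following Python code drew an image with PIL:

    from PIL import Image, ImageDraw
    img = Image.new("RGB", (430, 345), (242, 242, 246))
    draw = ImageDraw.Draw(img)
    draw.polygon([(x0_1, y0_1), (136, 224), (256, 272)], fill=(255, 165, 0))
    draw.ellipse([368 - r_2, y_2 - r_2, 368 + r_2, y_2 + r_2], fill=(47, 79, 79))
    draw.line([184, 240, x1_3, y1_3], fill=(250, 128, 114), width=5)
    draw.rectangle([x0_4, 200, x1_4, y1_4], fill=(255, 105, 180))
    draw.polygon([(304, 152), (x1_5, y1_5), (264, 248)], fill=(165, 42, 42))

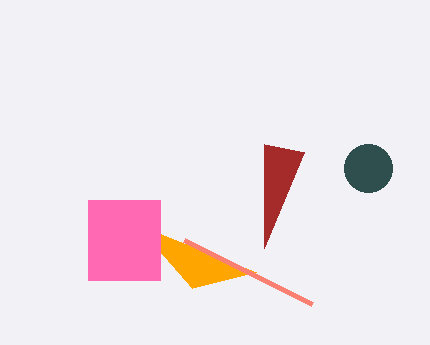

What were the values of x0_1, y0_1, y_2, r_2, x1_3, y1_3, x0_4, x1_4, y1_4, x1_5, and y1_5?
x0_1 = 192; y0_1 = 288; y_2 = 168; r_2 = 24; x1_3 = 312; y1_3 = 304; x0_4 = 88; x1_4 = 160; y1_4 = 280; x1_5 = 264; y1_5 = 144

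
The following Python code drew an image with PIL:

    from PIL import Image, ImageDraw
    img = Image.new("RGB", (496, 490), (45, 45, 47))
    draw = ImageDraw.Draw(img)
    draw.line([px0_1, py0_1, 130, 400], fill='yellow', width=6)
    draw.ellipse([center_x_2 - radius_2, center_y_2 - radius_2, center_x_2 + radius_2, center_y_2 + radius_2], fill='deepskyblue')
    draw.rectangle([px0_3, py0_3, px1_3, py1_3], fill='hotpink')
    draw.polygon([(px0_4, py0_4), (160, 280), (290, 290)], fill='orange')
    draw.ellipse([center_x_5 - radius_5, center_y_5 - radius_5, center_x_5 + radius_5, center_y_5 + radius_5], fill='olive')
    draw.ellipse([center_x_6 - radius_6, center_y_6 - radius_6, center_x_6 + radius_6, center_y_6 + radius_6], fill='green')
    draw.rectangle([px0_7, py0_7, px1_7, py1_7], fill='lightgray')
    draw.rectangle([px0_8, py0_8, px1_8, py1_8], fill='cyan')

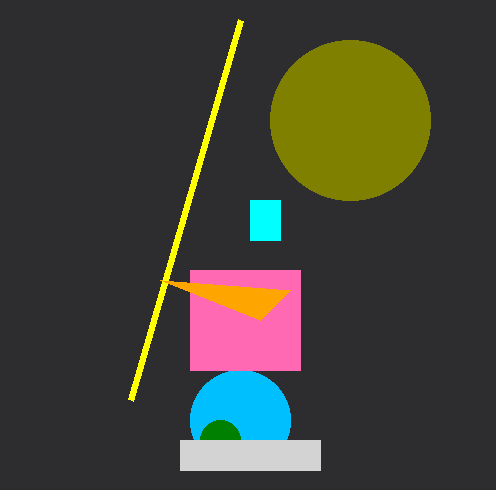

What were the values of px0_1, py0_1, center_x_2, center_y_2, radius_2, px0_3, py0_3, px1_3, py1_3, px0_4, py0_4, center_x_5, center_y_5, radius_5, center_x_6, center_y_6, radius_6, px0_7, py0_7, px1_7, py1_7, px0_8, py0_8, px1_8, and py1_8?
px0_1 = 240, py0_1 = 20, center_x_2 = 240, center_y_2 = 420, radius_2 = 50, px0_3 = 190, py0_3 = 270, px1_3 = 300, py1_3 = 370, px0_4 = 260, py0_4 = 320, center_x_5 = 350, center_y_5 = 120, radius_5 = 80, center_x_6 = 220, center_y_6 = 440, radius_6 = 20, px0_7 = 180, py0_7 = 440, px1_7 = 320, py1_7 = 470, px0_8 = 250, py0_8 = 200, px1_8 = 280, py1_8 = 240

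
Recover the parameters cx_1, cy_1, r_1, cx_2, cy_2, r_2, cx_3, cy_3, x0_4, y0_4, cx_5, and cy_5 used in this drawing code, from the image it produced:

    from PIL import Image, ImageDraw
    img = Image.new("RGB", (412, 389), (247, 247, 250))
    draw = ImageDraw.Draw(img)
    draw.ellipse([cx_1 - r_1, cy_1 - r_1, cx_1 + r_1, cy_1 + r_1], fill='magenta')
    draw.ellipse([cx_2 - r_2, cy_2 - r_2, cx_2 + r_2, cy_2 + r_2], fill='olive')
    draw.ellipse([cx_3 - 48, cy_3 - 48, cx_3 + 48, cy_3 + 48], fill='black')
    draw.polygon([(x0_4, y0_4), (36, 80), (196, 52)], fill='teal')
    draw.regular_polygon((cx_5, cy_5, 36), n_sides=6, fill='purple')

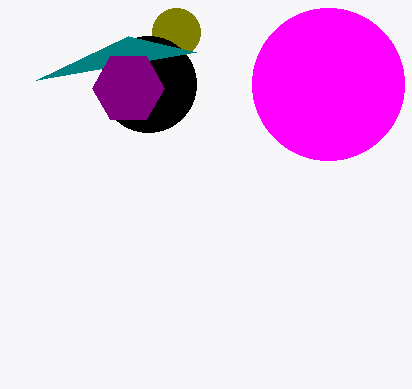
cx_1 = 328; cy_1 = 84; r_1 = 76; cx_2 = 176; cy_2 = 32; r_2 = 24; cx_3 = 148; cy_3 = 84; x0_4 = 128; y0_4 = 36; cx_5 = 128; cy_5 = 88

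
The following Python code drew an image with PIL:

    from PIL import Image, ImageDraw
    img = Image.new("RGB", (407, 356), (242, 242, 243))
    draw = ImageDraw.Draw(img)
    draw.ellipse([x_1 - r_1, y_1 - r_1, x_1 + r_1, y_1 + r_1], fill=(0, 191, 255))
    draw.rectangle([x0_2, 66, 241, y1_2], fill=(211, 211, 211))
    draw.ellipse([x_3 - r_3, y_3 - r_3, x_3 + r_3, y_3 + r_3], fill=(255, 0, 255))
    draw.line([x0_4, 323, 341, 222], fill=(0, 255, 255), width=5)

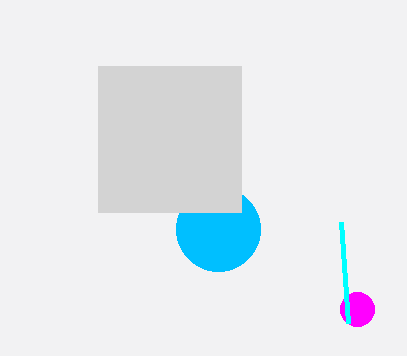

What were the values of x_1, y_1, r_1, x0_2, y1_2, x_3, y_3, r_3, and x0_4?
x_1 = 218, y_1 = 229, r_1 = 42, x0_2 = 98, y1_2 = 212, x_3 = 357, y_3 = 309, r_3 = 17, x0_4 = 348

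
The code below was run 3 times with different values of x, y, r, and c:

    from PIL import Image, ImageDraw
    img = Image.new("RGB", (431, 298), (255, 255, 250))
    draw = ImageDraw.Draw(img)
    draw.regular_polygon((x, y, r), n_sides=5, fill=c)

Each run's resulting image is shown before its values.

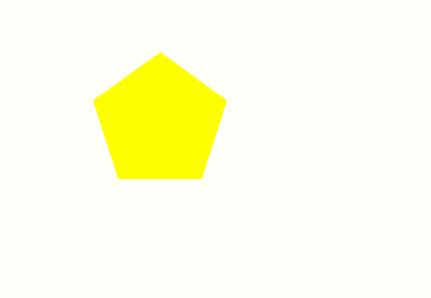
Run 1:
x = 160; y = 122; r = 70; c = 'yellow'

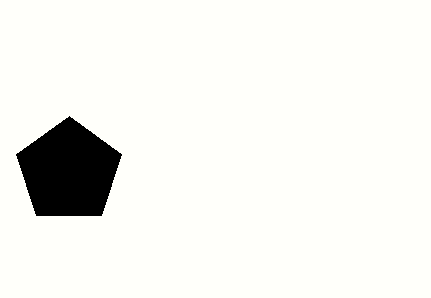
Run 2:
x = 69; y = 171; r = 55; c = 'black'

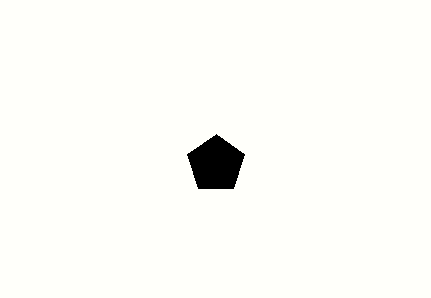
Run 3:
x = 216, y = 164, r = 30, c = 'black'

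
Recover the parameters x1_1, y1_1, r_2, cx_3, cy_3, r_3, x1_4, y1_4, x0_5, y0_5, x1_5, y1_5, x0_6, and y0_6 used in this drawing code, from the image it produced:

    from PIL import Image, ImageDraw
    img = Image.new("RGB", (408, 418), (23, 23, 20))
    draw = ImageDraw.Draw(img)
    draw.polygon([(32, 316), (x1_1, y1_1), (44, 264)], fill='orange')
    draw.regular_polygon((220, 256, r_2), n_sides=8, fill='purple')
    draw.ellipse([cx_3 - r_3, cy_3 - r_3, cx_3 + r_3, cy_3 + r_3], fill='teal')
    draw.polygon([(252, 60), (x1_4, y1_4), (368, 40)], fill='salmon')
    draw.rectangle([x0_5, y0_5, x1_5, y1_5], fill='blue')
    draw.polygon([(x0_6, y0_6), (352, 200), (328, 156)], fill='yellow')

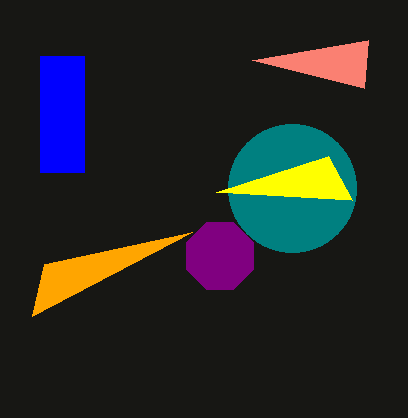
x1_1 = 192; y1_1 = 232; r_2 = 36; cx_3 = 292; cy_3 = 188; r_3 = 64; x1_4 = 364; y1_4 = 88; x0_5 = 40; y0_5 = 56; x1_5 = 84; y1_5 = 172; x0_6 = 216; y0_6 = 192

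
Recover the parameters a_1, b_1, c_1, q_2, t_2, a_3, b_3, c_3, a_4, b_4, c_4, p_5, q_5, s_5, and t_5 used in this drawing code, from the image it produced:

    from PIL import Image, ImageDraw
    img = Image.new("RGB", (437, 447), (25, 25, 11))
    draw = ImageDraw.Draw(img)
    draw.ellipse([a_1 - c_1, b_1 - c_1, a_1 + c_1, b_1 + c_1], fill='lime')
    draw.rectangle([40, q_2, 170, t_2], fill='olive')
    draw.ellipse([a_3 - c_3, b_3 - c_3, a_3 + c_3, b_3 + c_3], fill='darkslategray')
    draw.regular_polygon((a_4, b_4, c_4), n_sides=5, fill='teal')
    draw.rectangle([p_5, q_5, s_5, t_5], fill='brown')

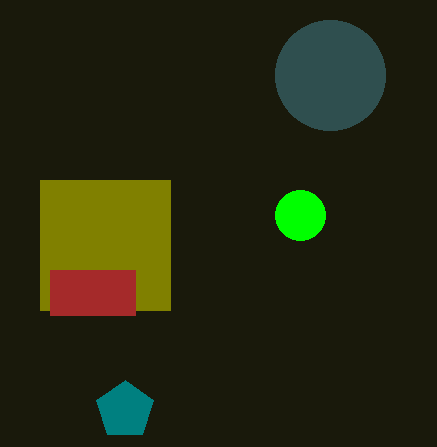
a_1 = 300
b_1 = 215
c_1 = 25
q_2 = 180
t_2 = 310
a_3 = 330
b_3 = 75
c_3 = 55
a_4 = 125
b_4 = 410
c_4 = 30
p_5 = 50
q_5 = 270
s_5 = 135
t_5 = 315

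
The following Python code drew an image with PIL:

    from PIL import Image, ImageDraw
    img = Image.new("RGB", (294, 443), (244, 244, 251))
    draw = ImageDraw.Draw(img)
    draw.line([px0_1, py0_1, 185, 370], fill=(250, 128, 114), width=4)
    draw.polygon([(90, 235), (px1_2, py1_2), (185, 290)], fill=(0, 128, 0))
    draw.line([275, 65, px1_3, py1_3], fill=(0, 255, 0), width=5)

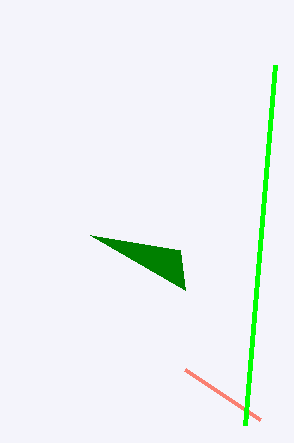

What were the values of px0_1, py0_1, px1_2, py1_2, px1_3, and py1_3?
px0_1 = 260, py0_1 = 420, px1_2 = 180, py1_2 = 250, px1_3 = 245, py1_3 = 425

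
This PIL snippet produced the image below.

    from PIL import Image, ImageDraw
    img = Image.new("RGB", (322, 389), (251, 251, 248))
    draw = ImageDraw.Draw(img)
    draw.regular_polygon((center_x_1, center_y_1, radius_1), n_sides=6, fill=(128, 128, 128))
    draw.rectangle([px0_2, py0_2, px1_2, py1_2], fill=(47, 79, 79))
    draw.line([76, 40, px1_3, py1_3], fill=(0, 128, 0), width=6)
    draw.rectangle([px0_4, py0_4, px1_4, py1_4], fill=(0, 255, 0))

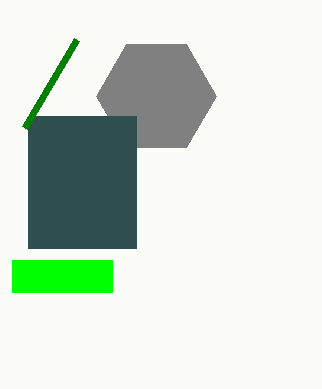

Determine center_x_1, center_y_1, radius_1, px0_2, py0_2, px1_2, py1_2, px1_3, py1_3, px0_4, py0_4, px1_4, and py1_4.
center_x_1 = 156; center_y_1 = 96; radius_1 = 60; px0_2 = 28; py0_2 = 116; px1_2 = 136; py1_2 = 248; px1_3 = 24; py1_3 = 128; px0_4 = 12; py0_4 = 260; px1_4 = 112; py1_4 = 292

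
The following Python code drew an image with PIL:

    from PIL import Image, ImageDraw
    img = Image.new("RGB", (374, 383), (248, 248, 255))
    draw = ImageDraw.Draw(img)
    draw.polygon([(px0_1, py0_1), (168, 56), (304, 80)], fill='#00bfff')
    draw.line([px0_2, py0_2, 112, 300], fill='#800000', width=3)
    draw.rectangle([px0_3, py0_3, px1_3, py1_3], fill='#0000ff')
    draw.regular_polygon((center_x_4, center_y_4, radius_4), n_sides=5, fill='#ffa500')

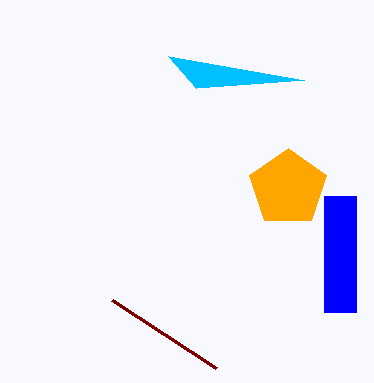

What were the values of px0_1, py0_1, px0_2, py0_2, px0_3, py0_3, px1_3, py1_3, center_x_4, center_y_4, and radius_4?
px0_1 = 196
py0_1 = 88
px0_2 = 216
py0_2 = 368
px0_3 = 324
py0_3 = 196
px1_3 = 356
py1_3 = 312
center_x_4 = 288
center_y_4 = 188
radius_4 = 40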